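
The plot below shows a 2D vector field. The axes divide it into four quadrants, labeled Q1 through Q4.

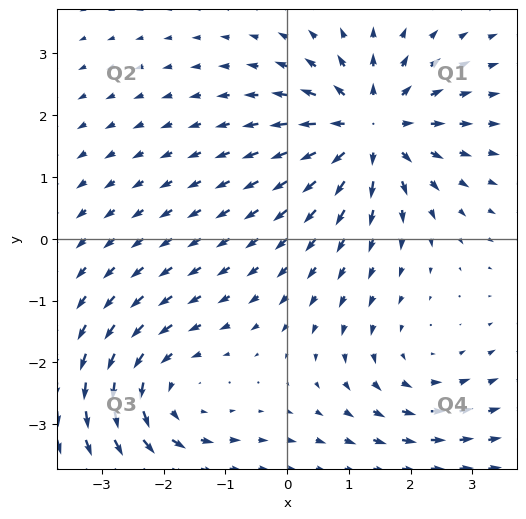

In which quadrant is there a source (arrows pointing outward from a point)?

Q1

The source sits at approximately (1.3, 1.8), which lies in quadrant Q1. The divergence there is about +5, positive as expected for a source.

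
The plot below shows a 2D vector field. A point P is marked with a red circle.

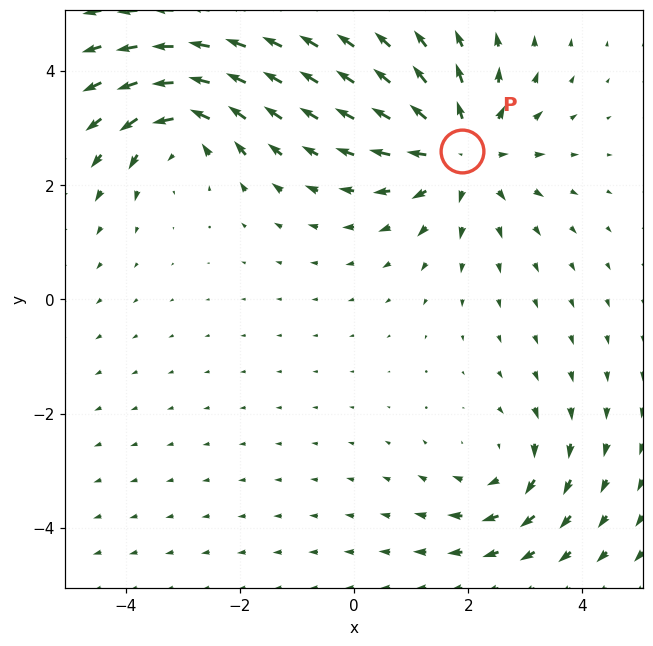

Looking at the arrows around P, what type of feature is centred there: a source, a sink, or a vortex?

At P (1.9, 2.6) the arrows spread outward. Divergence about +4, curl ≈0 — positive divergence with near-zero curl is a source.

source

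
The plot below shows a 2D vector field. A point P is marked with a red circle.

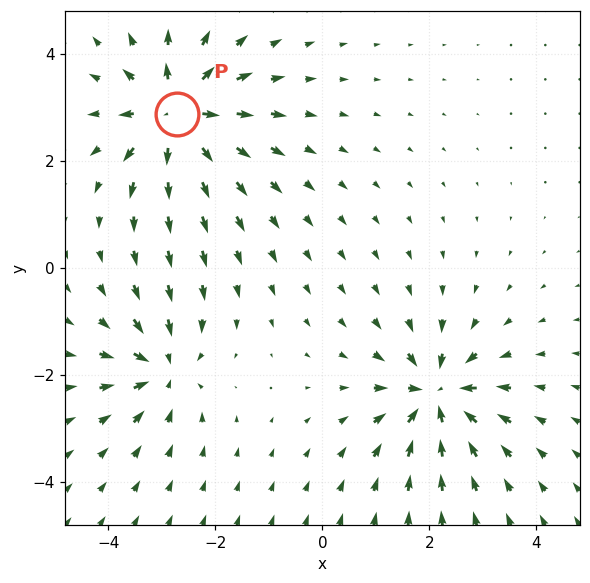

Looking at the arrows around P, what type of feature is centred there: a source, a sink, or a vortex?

source

At P (-2.7, 2.9) the arrows spread outward. Divergence about +6, curl ≈0 — positive divergence with near-zero curl is a source.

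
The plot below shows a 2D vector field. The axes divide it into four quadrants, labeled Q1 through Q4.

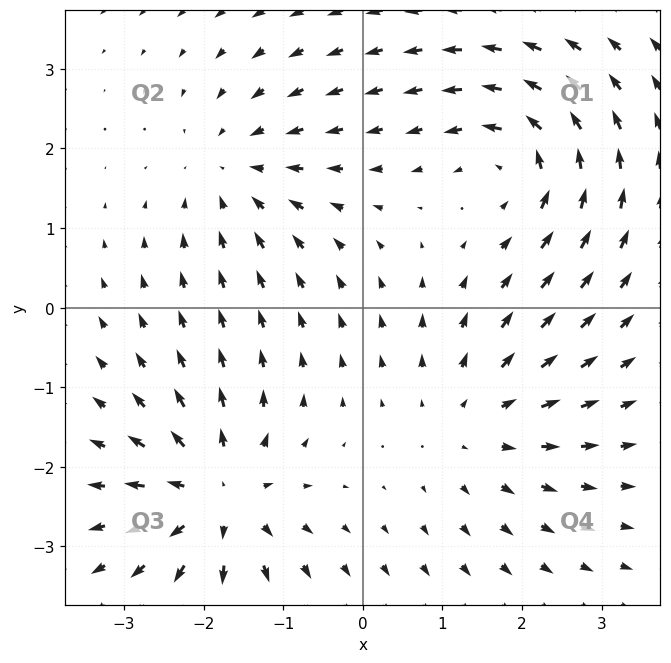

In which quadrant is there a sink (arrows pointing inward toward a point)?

The sink sits at approximately (-1.6, 1.7), which lies in quadrant Q2. The divergence there is about -3, negative as expected for a sink.

Q2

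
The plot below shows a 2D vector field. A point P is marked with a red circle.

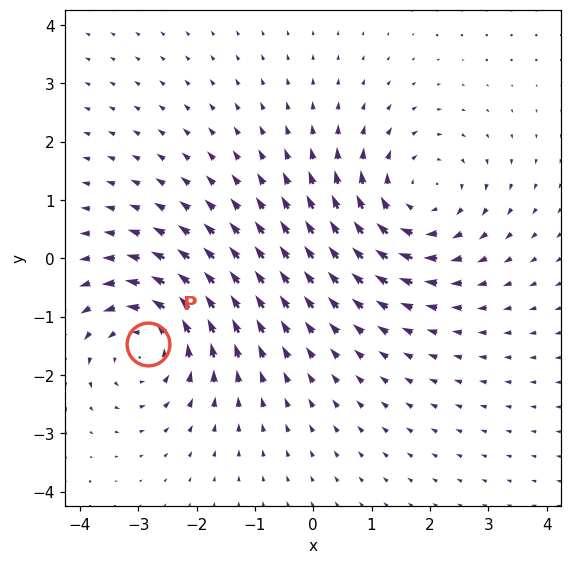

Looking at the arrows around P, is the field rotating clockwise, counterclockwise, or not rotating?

Near P at (-2.8, -1.5) the arrows circulate counterclockwise. The curl (z-component) there is about +4; positive curl means counterclockwise rotation.

counterclockwise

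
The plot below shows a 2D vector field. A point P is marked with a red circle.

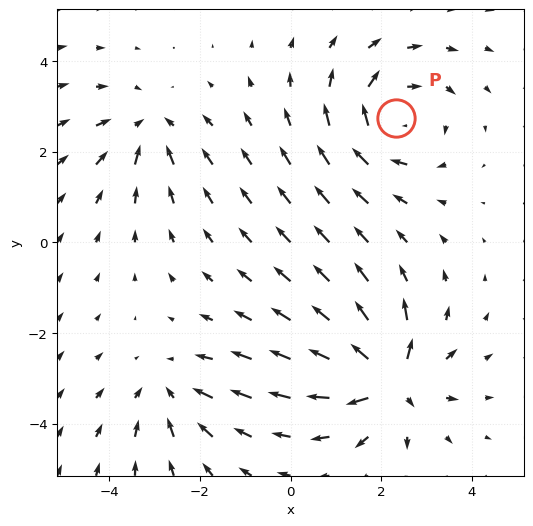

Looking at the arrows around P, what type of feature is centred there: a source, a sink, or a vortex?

At P (2.3, 2.7) the arrows circulate clockwise. Divergence ≈0, curl about -4 — near-zero divergence with nonzero curl is a vortex.

vortex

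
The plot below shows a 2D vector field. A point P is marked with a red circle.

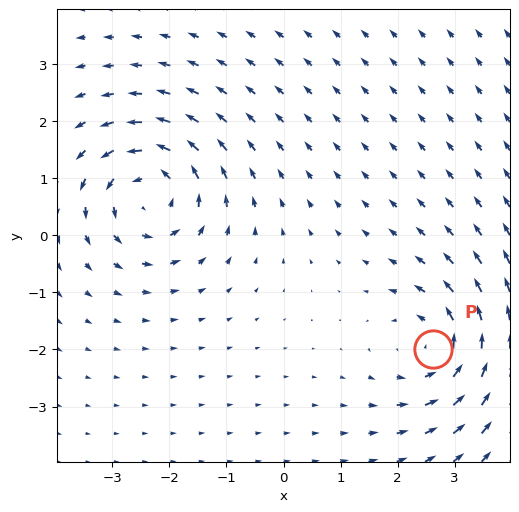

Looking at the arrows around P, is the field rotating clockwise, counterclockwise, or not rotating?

Near P at (2.6, -2.0) the arrows circulate counterclockwise. The curl (z-component) there is about +4; positive curl means counterclockwise rotation.

counterclockwise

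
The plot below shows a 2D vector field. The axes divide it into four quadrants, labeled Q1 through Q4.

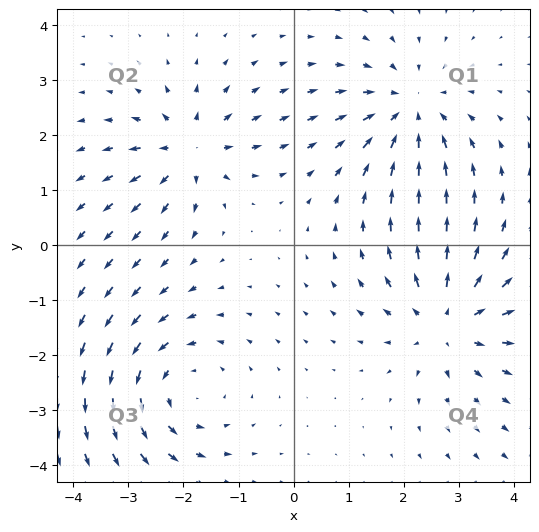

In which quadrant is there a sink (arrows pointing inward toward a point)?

The sink sits at approximately (2.1, 2.5), which lies in quadrant Q1. The divergence there is about -4, negative as expected for a sink.

Q1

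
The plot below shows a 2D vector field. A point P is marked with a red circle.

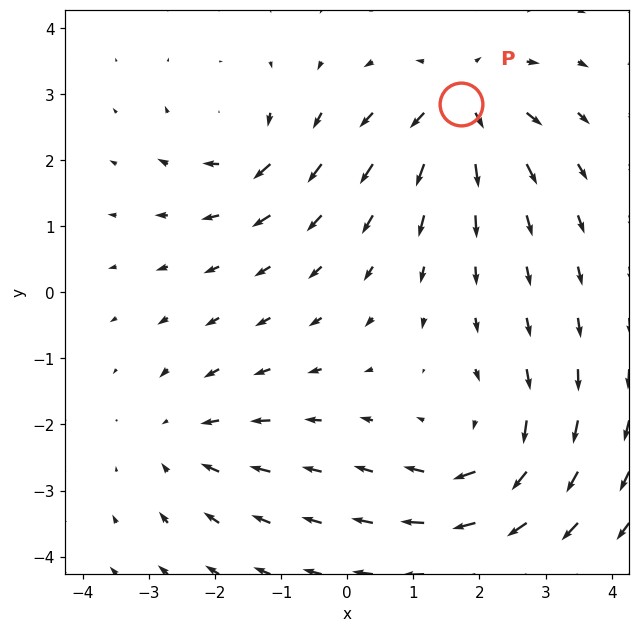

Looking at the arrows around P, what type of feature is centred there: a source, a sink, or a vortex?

source

At P (1.7, 2.9) the arrows spread outward. Divergence about +6, curl ≈0 — positive divergence with near-zero curl is a source.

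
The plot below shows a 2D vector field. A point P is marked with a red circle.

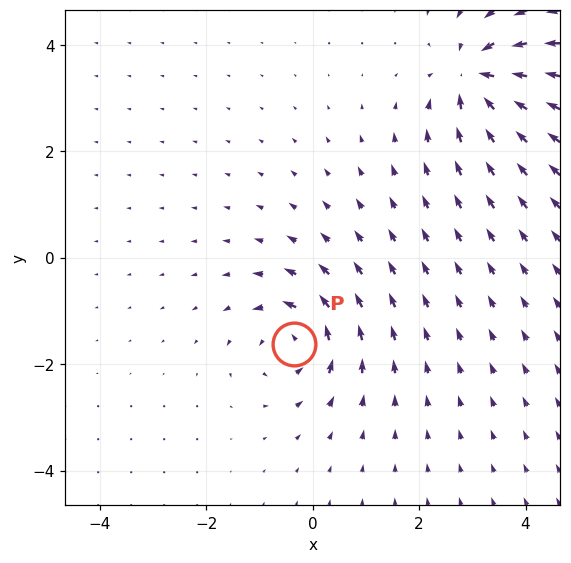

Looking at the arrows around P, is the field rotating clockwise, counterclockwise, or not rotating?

Near P at (-0.3, -1.6) the arrows circulate counterclockwise. The curl (z-component) there is about +4; positive curl means counterclockwise rotation.

counterclockwise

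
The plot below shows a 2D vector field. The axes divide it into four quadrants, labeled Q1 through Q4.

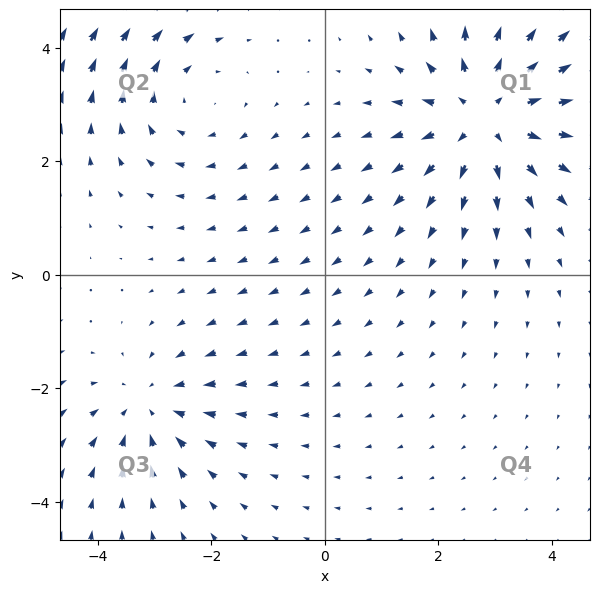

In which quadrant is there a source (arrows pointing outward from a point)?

Q1

The source sits at approximately (2.9, 2.8), which lies in quadrant Q1. The divergence there is about +4, positive as expected for a source.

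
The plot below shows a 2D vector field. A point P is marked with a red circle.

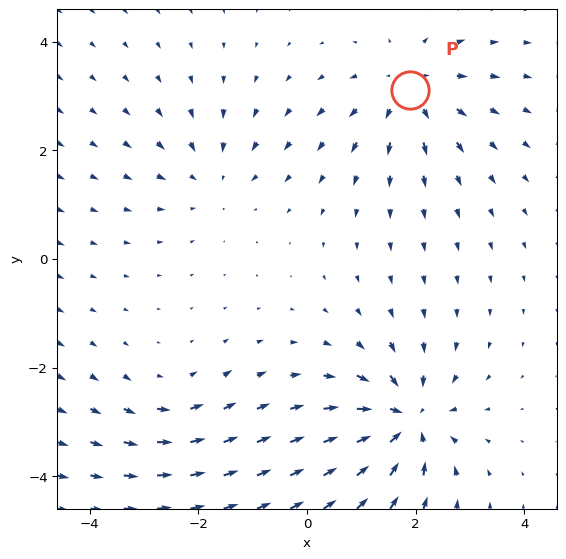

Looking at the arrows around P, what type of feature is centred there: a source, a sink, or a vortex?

source

At P (1.9, 3.1) the arrows spread outward. Divergence about +4, curl ≈0 — positive divergence with near-zero curl is a source.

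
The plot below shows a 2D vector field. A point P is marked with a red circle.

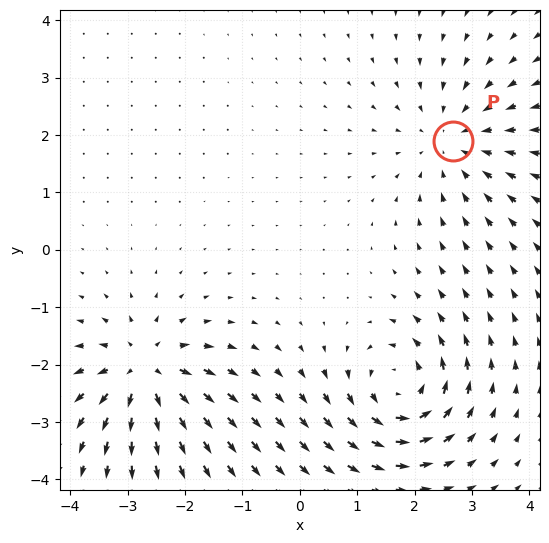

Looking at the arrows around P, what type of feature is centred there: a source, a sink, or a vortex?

At P (2.7, 1.9) the arrows converge inward. Divergence about -3, curl ≈0 — negative divergence with near-zero curl is a sink.

sink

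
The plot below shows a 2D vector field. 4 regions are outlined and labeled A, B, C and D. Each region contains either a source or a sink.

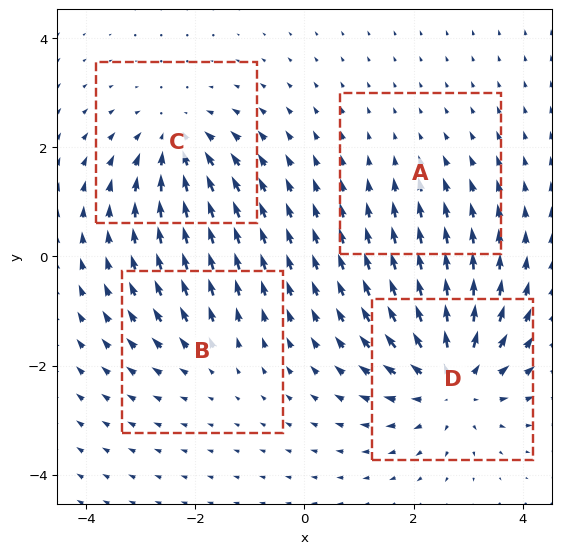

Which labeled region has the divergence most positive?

Divergence at each region's feature centre — A: about -2, B: about +3, C: about -5, D: about +6. Region D is most positive.

D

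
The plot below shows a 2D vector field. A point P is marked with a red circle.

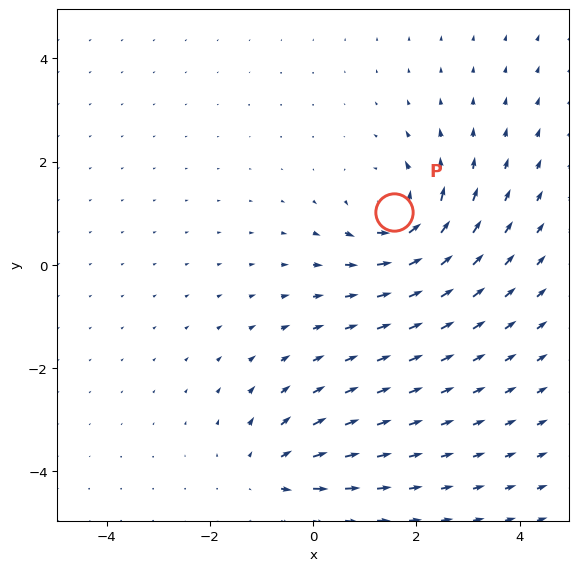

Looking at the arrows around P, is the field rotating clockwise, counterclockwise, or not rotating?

counterclockwise

Near P at (1.6, 1.0) the arrows circulate counterclockwise. The curl (z-component) there is about +5; positive curl means counterclockwise rotation.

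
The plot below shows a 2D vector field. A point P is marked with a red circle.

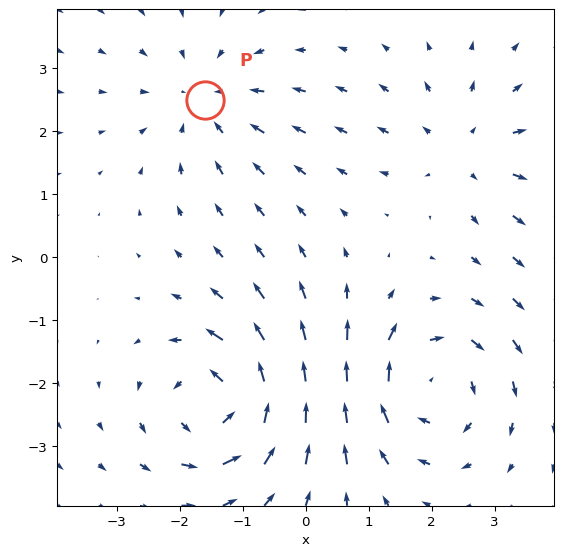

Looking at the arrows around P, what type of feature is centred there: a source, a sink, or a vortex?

At P (-1.6, 2.5) the arrows converge inward. Divergence about -3, curl ≈0 — negative divergence with near-zero curl is a sink.

sink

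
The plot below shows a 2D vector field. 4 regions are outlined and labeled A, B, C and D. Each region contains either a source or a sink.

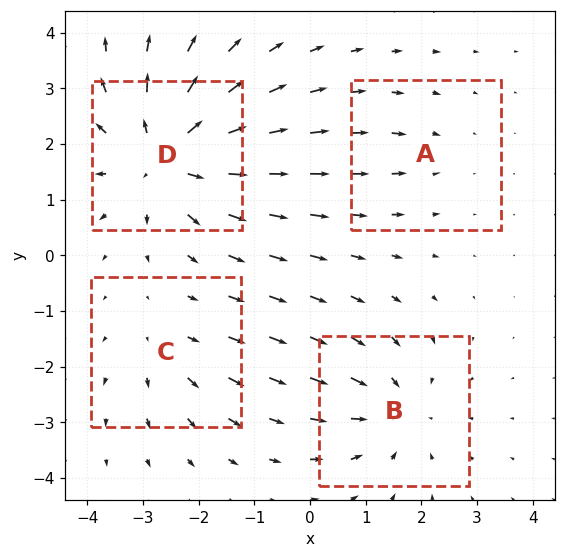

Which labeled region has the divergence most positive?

D

Divergence at each region's feature centre — A: about -2, B: about -4, C: about +3, D: about +6. Region D is most positive.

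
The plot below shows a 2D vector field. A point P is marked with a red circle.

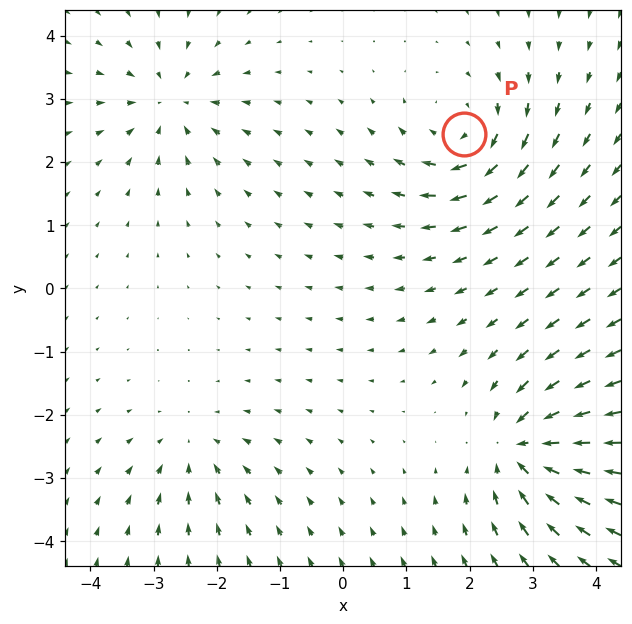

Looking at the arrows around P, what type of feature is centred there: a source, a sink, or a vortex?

vortex

At P (1.9, 2.4) the arrows circulate clockwise. Divergence ≈0, curl about -5 — near-zero divergence with nonzero curl is a vortex.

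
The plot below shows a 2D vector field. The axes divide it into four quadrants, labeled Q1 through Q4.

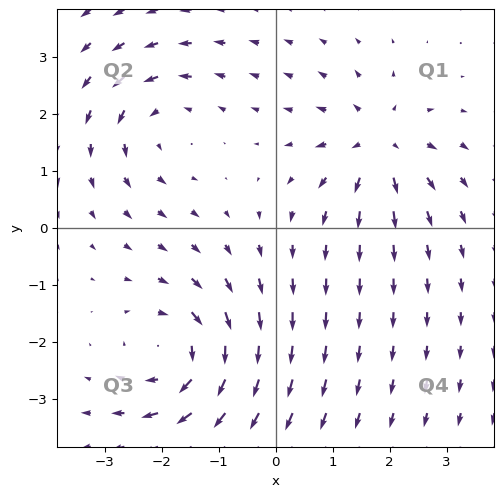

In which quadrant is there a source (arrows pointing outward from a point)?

The source sits at approximately (1.8, 1.5), which lies in quadrant Q1. The divergence there is about +4, positive as expected for a source.

Q1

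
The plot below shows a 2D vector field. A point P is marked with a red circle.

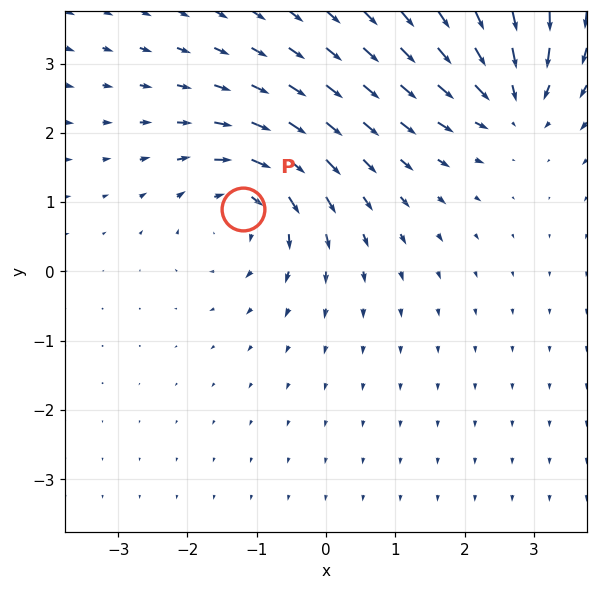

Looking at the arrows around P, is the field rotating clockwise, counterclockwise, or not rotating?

Near P at (-1.2, 0.9) the arrows circulate clockwise. The curl (z-component) there is about -4; negative curl means clockwise rotation.

clockwise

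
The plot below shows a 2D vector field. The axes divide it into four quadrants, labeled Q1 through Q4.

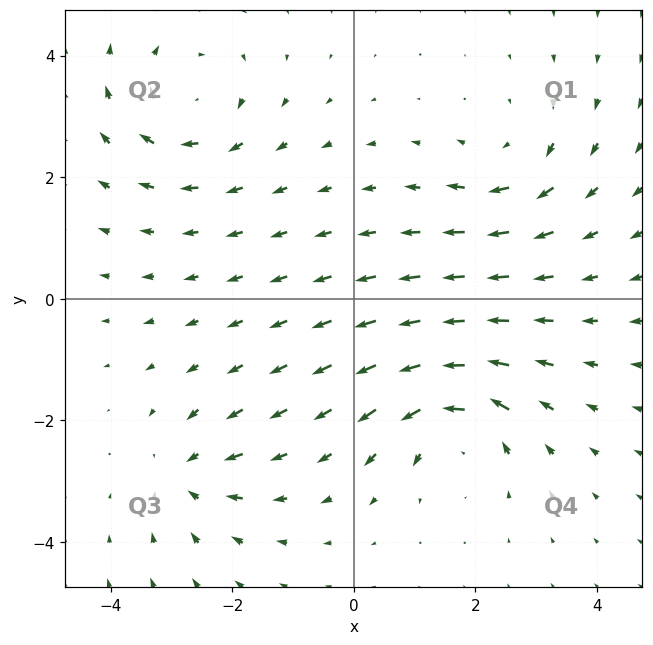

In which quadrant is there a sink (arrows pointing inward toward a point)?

The sink sits at approximately (-2.7, -2.9), which lies in quadrant Q3. The divergence there is about -4, negative as expected for a sink.

Q3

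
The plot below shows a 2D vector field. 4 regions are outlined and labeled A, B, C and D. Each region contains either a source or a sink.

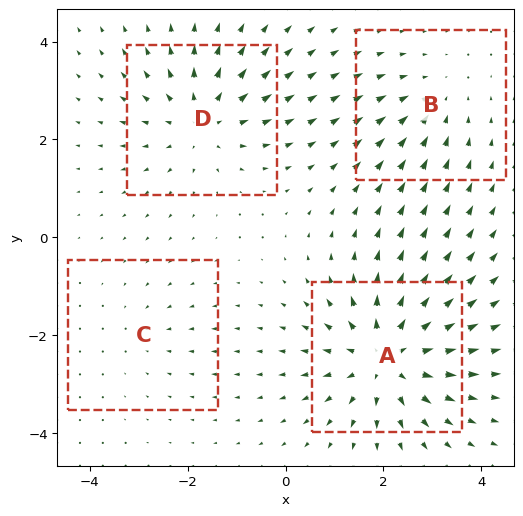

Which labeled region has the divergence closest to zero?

Divergence at each region's feature centre — A: about +6, B: about -3, C: about -2, D: about +4. Region C is closest to zero.

C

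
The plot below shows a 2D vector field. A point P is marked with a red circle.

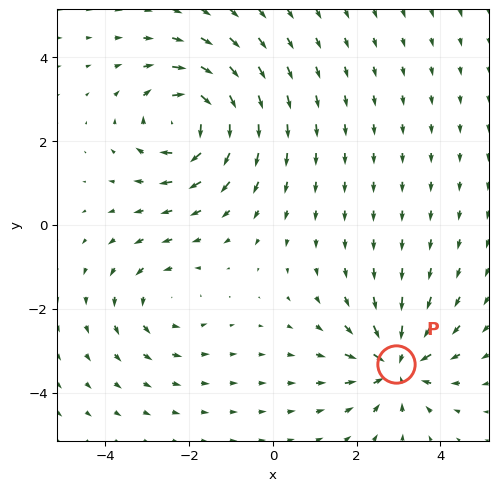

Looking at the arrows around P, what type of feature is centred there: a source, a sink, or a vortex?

sink

At P (2.9, -3.3) the arrows converge inward. Divergence about -5, curl ≈0 — negative divergence with near-zero curl is a sink.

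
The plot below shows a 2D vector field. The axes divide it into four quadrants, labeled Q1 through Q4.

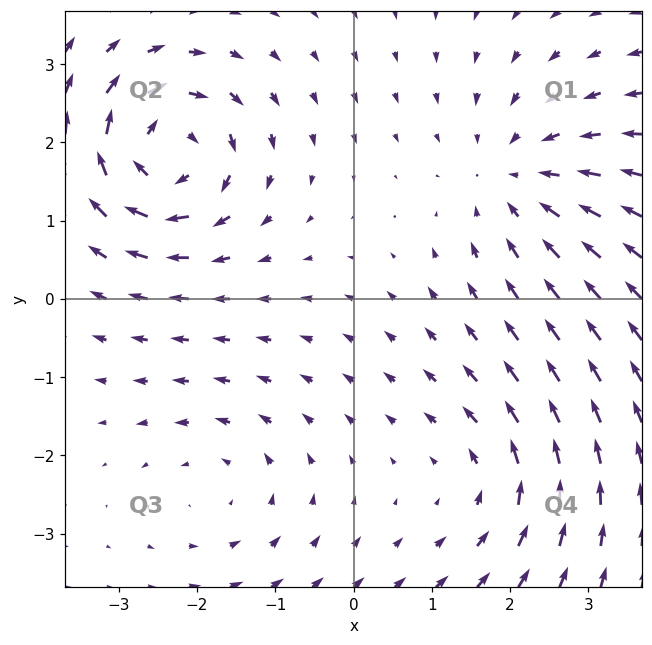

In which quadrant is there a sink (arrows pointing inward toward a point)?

The sink sits at approximately (2.1, 1.5), which lies in quadrant Q1. The divergence there is about -3, negative as expected for a sink.

Q1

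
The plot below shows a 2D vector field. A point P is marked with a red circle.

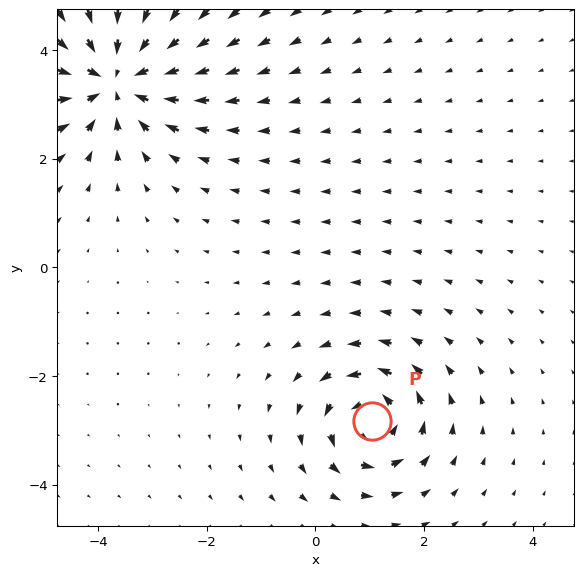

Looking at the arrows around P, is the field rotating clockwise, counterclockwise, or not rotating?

counterclockwise

Near P at (1.0, -2.8) the arrows circulate counterclockwise. The curl (z-component) there is about +4; positive curl means counterclockwise rotation.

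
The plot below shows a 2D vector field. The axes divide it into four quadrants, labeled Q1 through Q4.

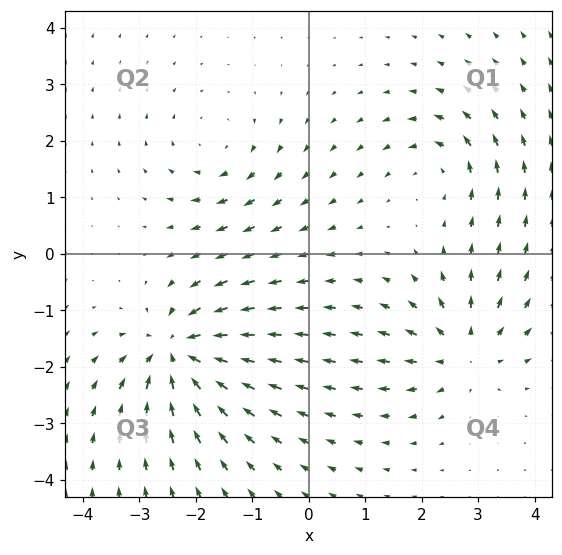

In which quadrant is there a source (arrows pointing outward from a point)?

Q4

The source sits at approximately (2.7, -1.7), which lies in quadrant Q4. The divergence there is about +4, positive as expected for a source.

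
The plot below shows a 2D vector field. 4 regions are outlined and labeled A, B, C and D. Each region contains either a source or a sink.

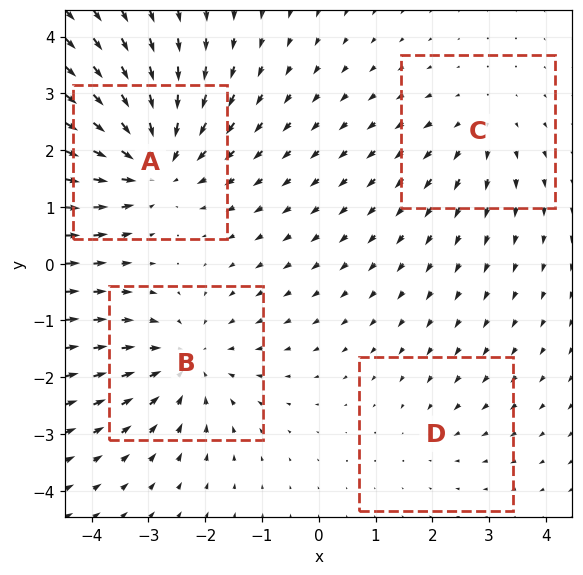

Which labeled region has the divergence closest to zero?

D

Divergence at each region's feature centre — A: about -6, B: about -5, C: about +3, D: about -2. Region D is closest to zero.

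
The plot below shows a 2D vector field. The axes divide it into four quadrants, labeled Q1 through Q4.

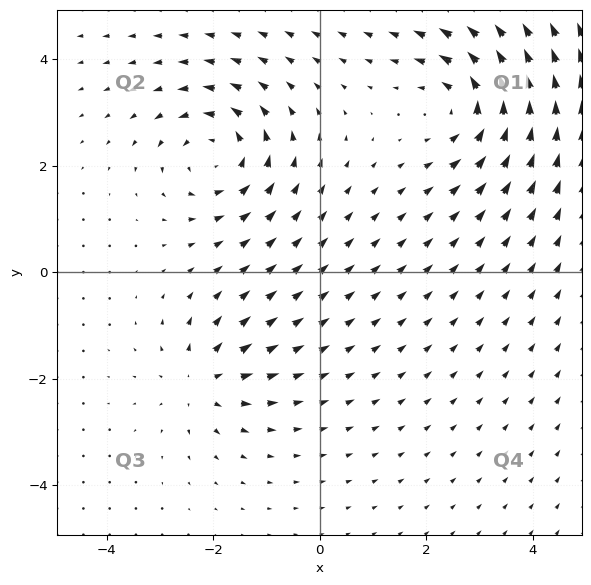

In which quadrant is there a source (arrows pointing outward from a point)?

The source sits at approximately (-2.2, -2.1), which lies in quadrant Q3. The divergence there is about +4, positive as expected for a source.

Q3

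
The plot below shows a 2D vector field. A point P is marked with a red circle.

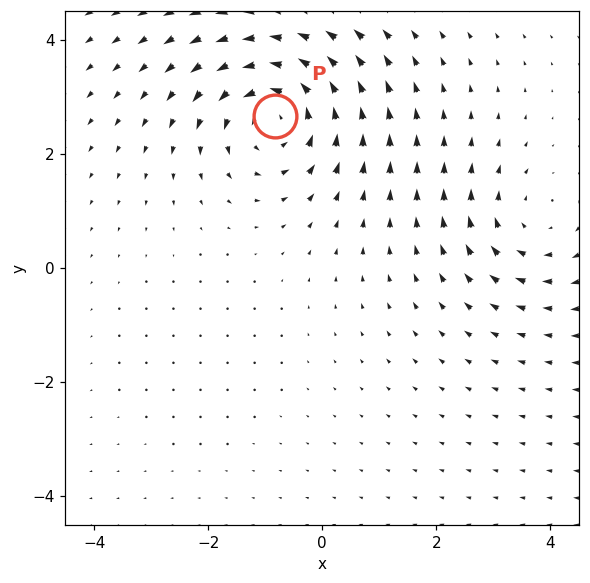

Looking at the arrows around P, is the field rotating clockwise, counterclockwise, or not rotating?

counterclockwise

Near P at (-0.8, 2.7) the arrows circulate counterclockwise. The curl (z-component) there is about +5; positive curl means counterclockwise rotation.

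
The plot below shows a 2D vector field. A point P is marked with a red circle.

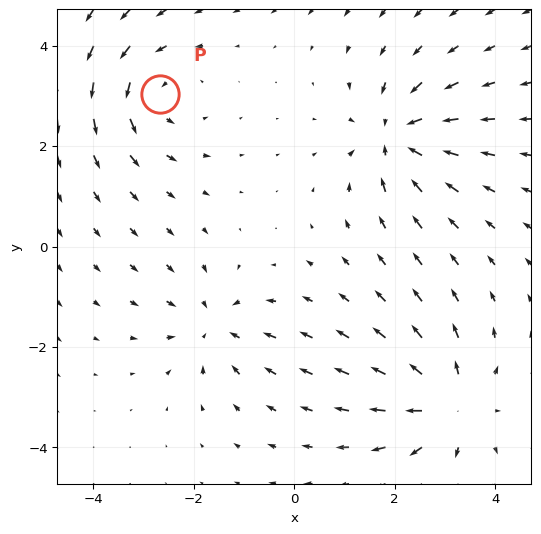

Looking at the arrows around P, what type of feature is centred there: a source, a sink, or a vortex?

vortex

At P (-2.7, 3.0) the arrows circulate counterclockwise. Divergence ≈0, curl about +4 — near-zero divergence with nonzero curl is a vortex.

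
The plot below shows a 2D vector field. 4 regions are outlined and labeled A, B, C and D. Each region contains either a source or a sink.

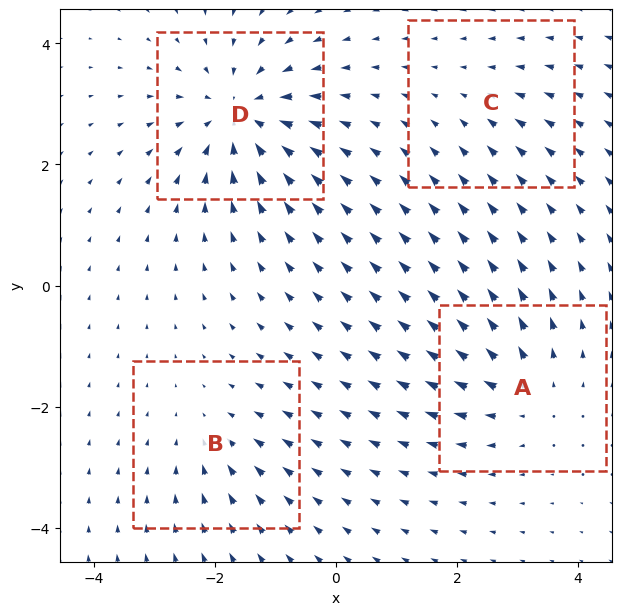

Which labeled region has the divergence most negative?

D

Divergence at each region's feature centre — A: about +4, B: about -3, C: about -2, D: about -7. Region D is most negative.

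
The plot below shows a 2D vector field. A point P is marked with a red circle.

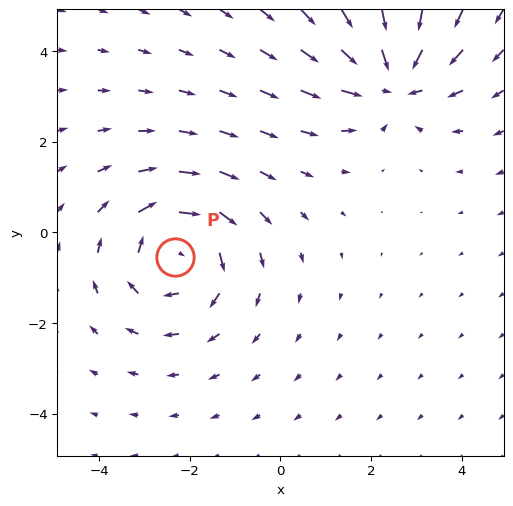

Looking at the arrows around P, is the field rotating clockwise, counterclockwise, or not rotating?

clockwise

Near P at (-2.3, -0.5) the arrows circulate clockwise. The curl (z-component) there is about -4; negative curl means clockwise rotation.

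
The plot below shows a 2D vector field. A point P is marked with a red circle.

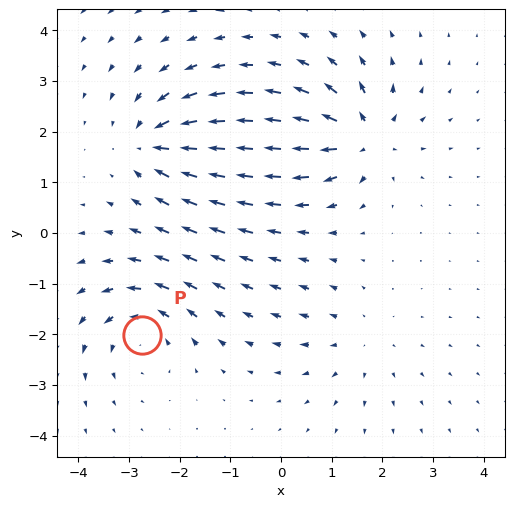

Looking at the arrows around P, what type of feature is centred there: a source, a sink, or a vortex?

vortex

At P (-2.7, -2.0) the arrows circulate counterclockwise. Divergence ≈0, curl about +4 — near-zero divergence with nonzero curl is a vortex.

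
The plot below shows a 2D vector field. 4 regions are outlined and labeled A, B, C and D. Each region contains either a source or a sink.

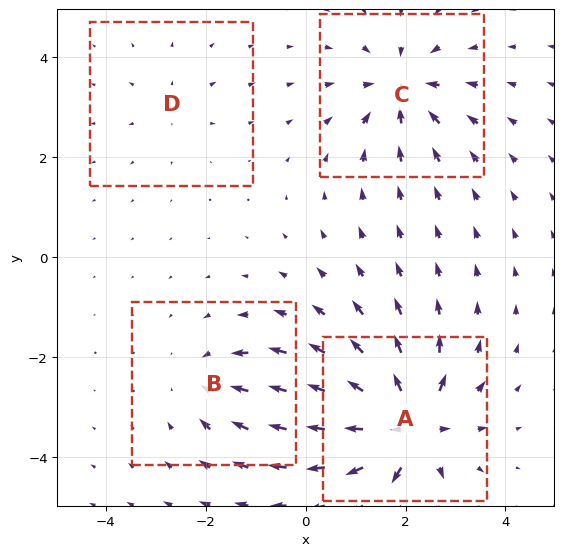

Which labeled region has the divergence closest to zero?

Divergence at each region's feature centre — A: about +8, B: about -4, C: about -6, D: about +2. Region D is closest to zero.

D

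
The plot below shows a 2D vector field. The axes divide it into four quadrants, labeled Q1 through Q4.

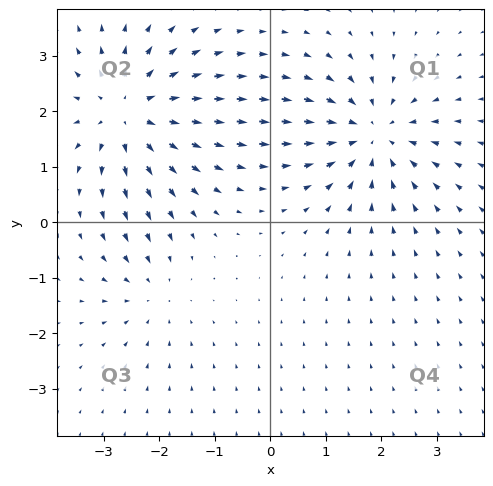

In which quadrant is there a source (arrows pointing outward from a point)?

Q2

The source sits at approximately (-2.6, 2.0), which lies in quadrant Q2. The divergence there is about +5, positive as expected for a source.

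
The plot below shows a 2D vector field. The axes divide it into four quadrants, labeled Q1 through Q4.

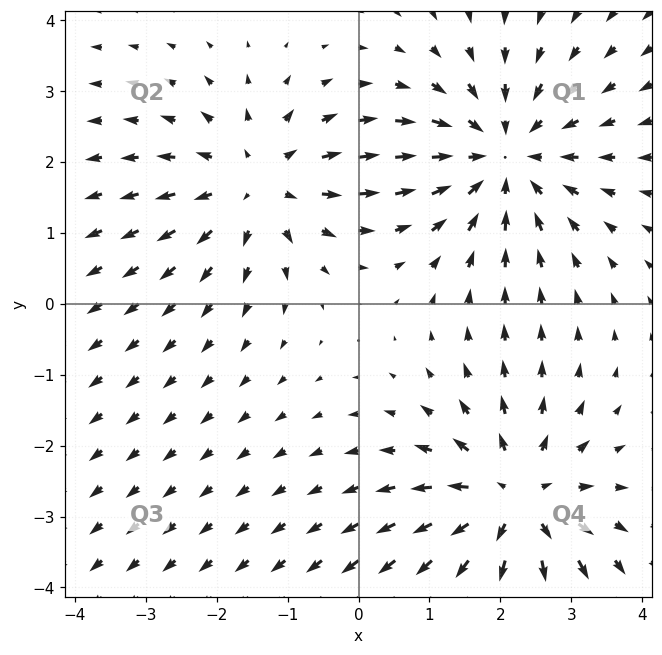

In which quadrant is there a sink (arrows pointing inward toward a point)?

The sink sits at approximately (2.0, 2.1), which lies in quadrant Q1. The divergence there is about -3, negative as expected for a sink.

Q1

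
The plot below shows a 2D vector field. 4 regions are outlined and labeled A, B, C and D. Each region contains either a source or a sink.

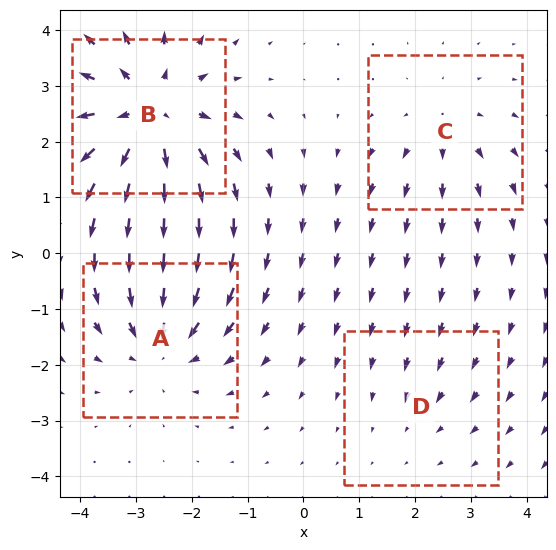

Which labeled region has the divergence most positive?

B

Divergence at each region's feature centre — A: about -5, B: about +6, C: about +3, D: about -2. Region B is most positive.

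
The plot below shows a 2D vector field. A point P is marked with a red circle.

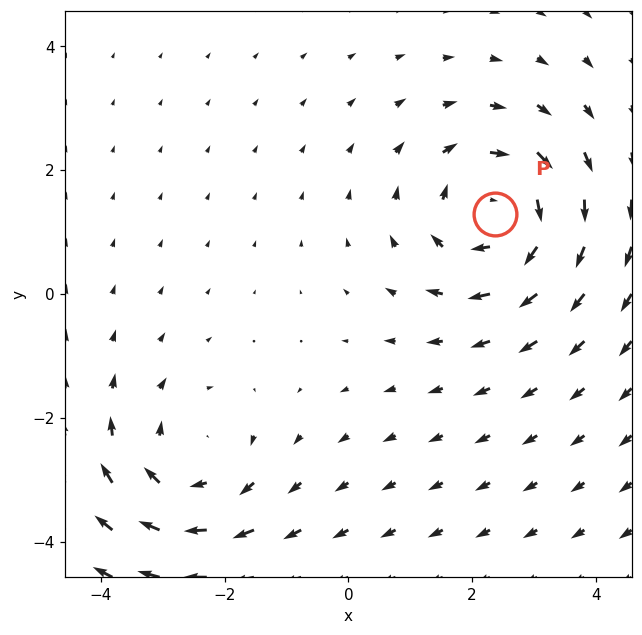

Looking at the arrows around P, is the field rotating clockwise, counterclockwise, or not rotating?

Near P at (2.4, 1.3) the arrows circulate clockwise. The curl (z-component) there is about -5; negative curl means clockwise rotation.

clockwise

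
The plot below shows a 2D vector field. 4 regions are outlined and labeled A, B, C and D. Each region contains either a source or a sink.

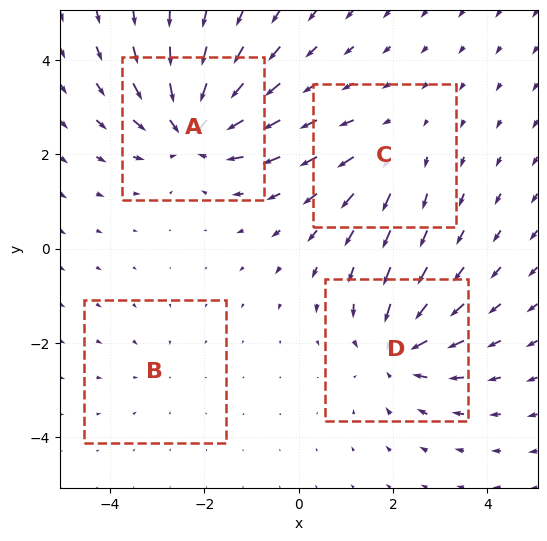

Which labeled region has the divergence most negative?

A

Divergence at each region's feature centre — A: about -6, B: about -2, C: about +3, D: about -5. Region A is most negative.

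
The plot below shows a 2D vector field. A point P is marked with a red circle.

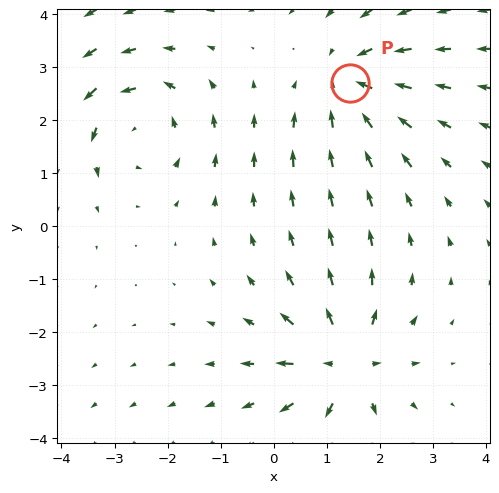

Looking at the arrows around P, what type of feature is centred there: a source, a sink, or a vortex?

sink

At P (1.4, 2.7) the arrows converge inward. Divergence about -3, curl ≈0 — negative divergence with near-zero curl is a sink.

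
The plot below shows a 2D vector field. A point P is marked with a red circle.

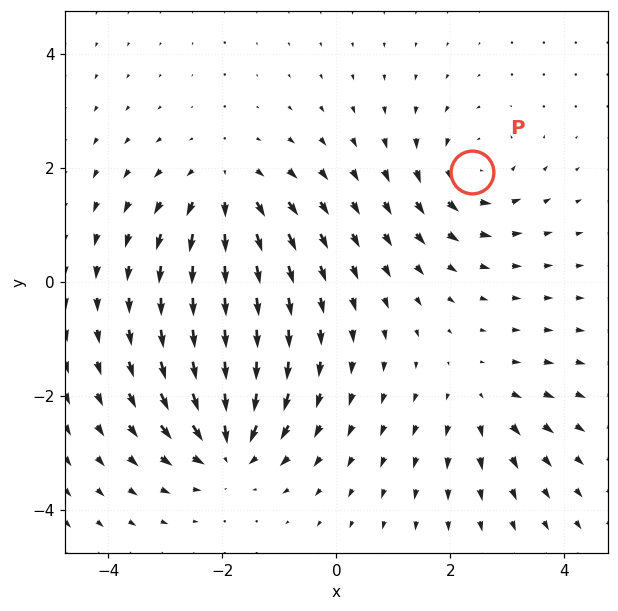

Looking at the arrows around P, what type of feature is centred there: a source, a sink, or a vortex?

vortex

At P (2.4, 1.9) the arrows circulate counterclockwise. Divergence ≈0, curl about +4 — near-zero divergence with nonzero curl is a vortex.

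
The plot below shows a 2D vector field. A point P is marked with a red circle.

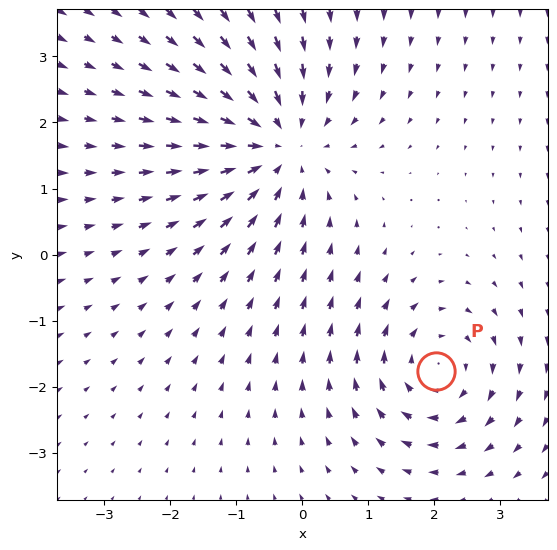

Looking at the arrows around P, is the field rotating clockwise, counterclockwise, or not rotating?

clockwise

Near P at (2.0, -1.8) the arrows circulate clockwise. The curl (z-component) there is about -4; negative curl means clockwise rotation.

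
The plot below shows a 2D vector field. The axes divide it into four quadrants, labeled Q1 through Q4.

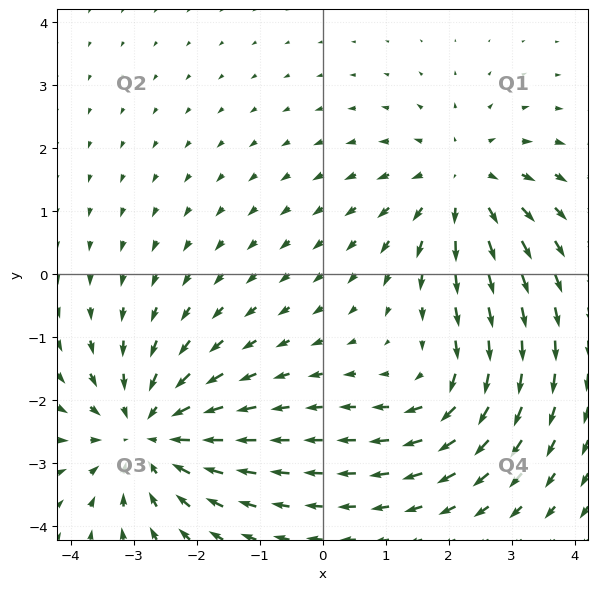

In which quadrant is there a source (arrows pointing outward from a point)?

The source sits at approximately (2.2, 1.4), which lies in quadrant Q1. The divergence there is about +3, positive as expected for a source.

Q1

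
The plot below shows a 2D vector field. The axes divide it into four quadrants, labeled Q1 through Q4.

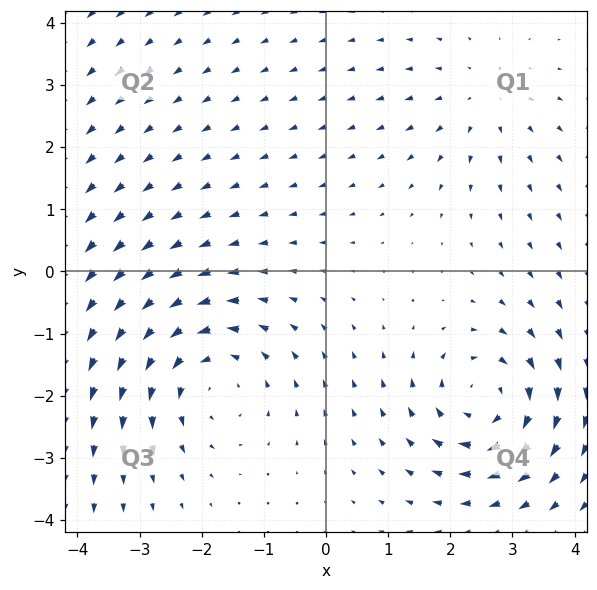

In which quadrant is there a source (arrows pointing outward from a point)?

Q1

The source sits at approximately (2.5, 2.8), which lies in quadrant Q1. The divergence there is about +2, positive as expected for a source.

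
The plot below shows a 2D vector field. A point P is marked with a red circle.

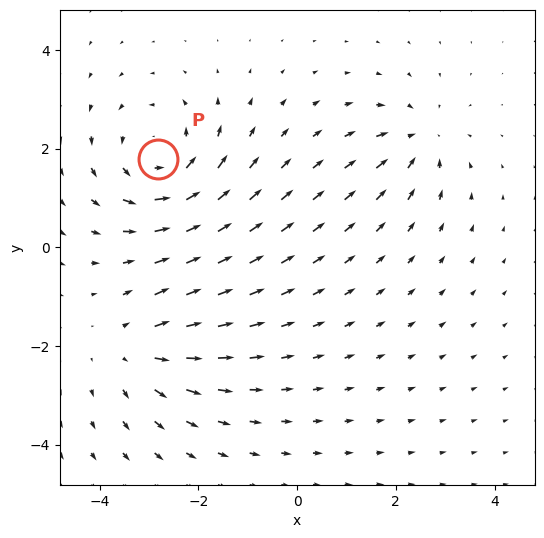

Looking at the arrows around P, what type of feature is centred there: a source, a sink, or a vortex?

vortex

At P (-2.8, 1.8) the arrows circulate counterclockwise. Divergence ≈0, curl about +4 — near-zero divergence with nonzero curl is a vortex.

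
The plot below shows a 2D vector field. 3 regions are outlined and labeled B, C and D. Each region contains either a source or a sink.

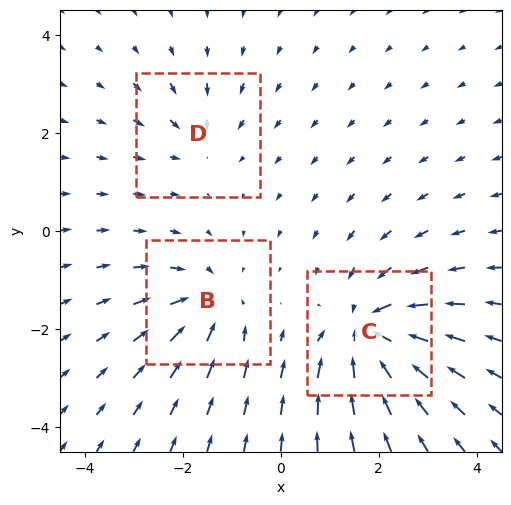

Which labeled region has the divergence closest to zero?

Divergence at each region's feature centre — B: about -3, C: about -5, D: about -2. Region D is closest to zero.

D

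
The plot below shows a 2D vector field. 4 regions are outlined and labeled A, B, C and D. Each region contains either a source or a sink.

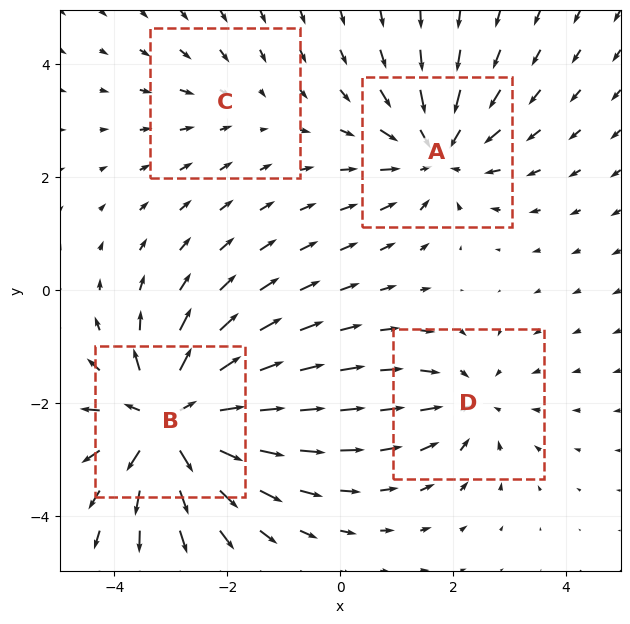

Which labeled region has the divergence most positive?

Divergence at each region's feature centre — A: about -5, B: about +7, C: about -2, D: about -4. Region B is most positive.

B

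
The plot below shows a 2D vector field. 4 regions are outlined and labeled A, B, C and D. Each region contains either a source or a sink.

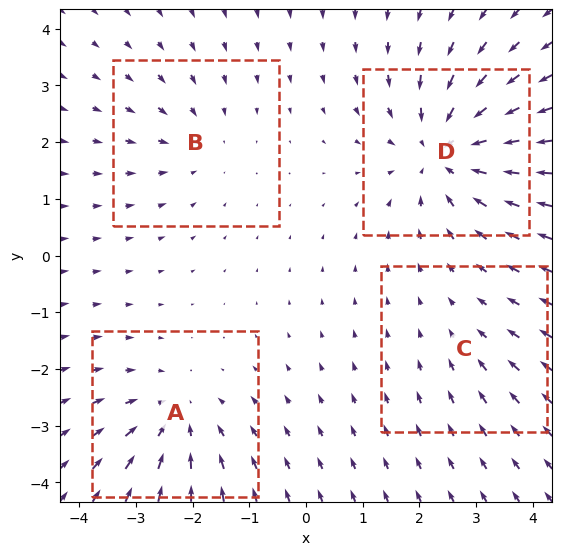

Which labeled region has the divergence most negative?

D

Divergence at each region's feature centre — A: about -4, B: about -3, C: about -2, D: about -6. Region D is most negative.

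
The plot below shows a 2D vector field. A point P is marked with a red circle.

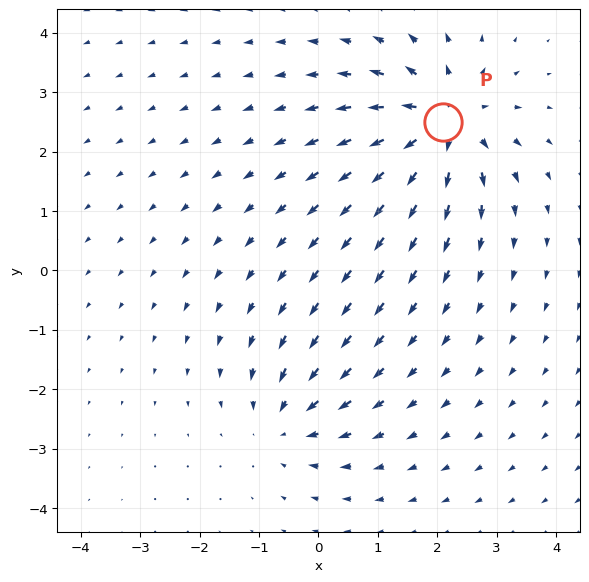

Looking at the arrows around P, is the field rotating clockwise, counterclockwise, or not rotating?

not rotating

Near P at (2.1, 2.5) the arrows show no circulation. The curl there is ≈0.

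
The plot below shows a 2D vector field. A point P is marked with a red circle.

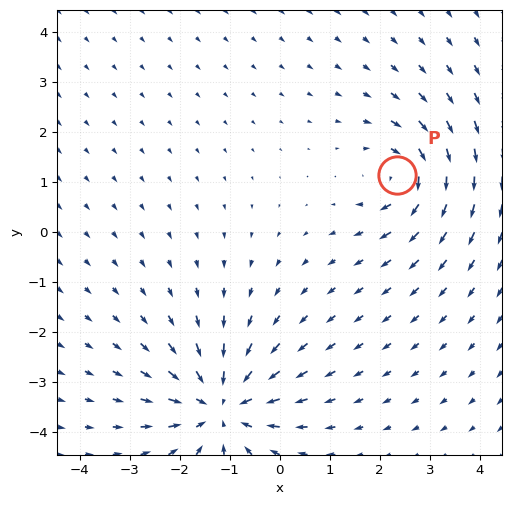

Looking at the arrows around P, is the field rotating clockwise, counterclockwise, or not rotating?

Near P at (2.3, 1.1) the arrows circulate clockwise. The curl (z-component) there is about -4; negative curl means clockwise rotation.

clockwise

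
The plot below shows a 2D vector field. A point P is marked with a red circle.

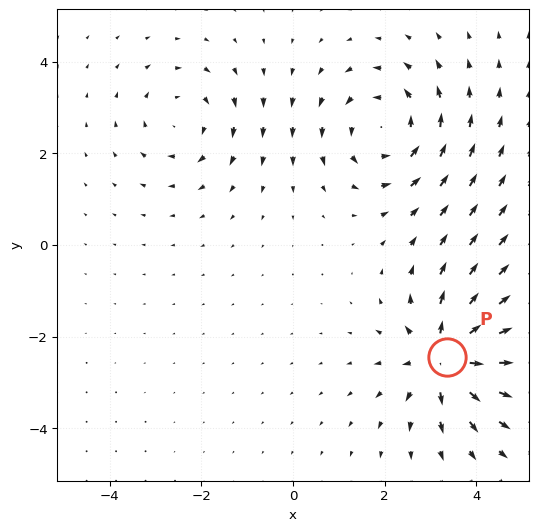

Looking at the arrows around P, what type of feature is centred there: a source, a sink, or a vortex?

source

At P (3.4, -2.5) the arrows spread outward. Divergence about +5, curl ≈0 — positive divergence with near-zero curl is a source.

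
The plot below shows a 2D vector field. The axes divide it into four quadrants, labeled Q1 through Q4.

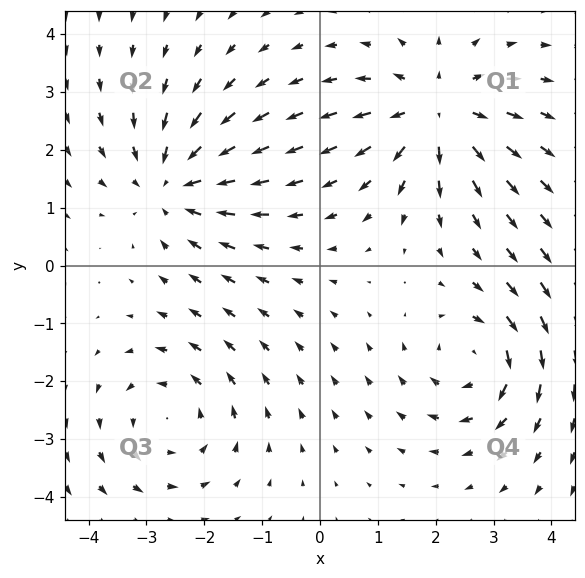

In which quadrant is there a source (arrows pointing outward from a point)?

The source sits at approximately (2.0, 2.7), which lies in quadrant Q1. The divergence there is about +4, positive as expected for a source.

Q1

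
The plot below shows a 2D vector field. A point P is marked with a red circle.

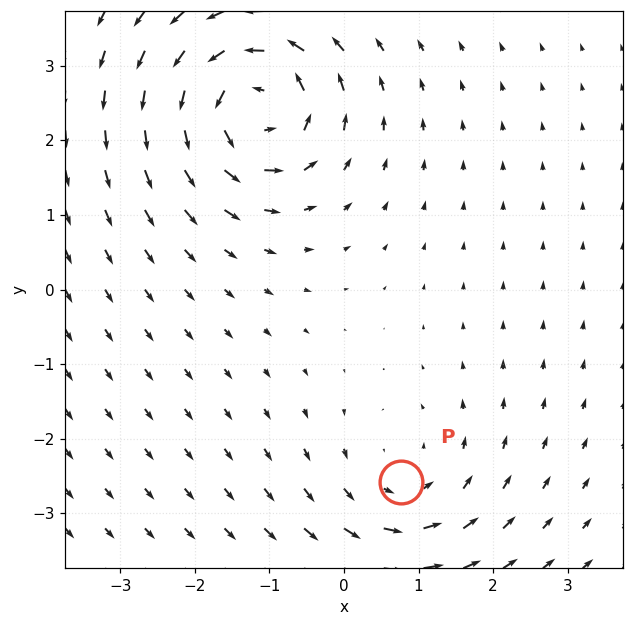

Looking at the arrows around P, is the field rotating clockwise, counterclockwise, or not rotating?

Near P at (0.8, -2.6) the arrows circulate counterclockwise. The curl (z-component) there is about +3; positive curl means counterclockwise rotation.

counterclockwise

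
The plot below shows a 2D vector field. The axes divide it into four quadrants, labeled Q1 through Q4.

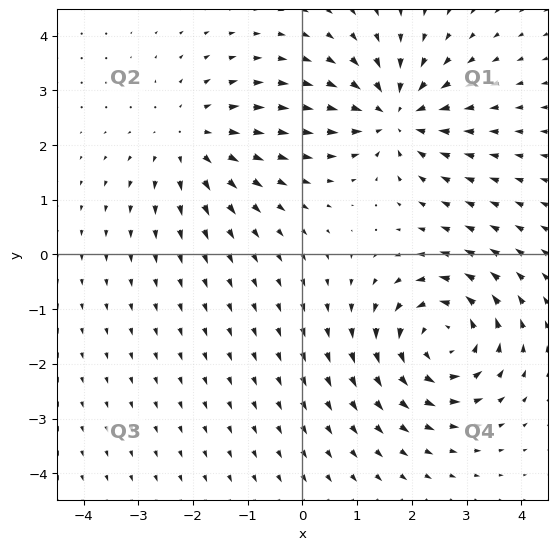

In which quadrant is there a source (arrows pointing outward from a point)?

The source sits at approximately (-2.0, 2.1), which lies in quadrant Q2. The divergence there is about +3, positive as expected for a source.

Q2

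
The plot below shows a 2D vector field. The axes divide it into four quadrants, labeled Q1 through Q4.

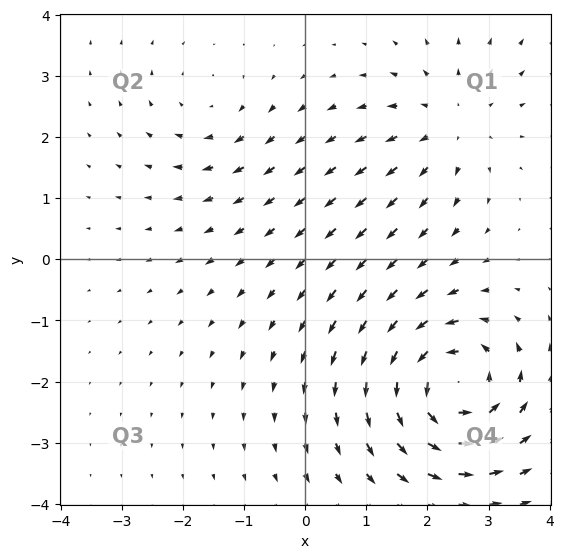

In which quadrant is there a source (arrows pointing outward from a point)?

The source sits at approximately (2.4, 2.2), which lies in quadrant Q1. The divergence there is about +3, positive as expected for a source.

Q1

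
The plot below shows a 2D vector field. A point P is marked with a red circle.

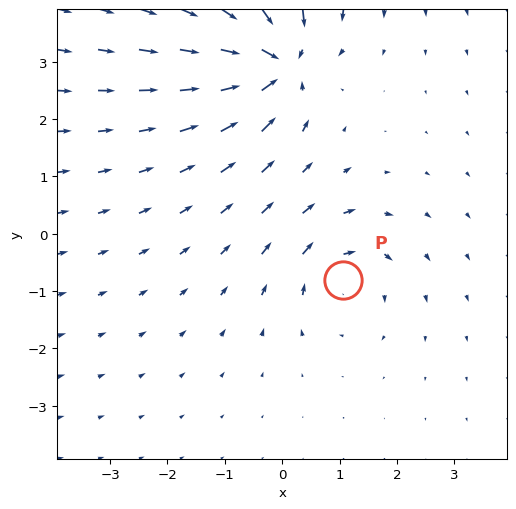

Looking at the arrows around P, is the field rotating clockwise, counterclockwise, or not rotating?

clockwise

Near P at (1.1, -0.8) the arrows circulate clockwise. The curl (z-component) there is about -4; negative curl means clockwise rotation.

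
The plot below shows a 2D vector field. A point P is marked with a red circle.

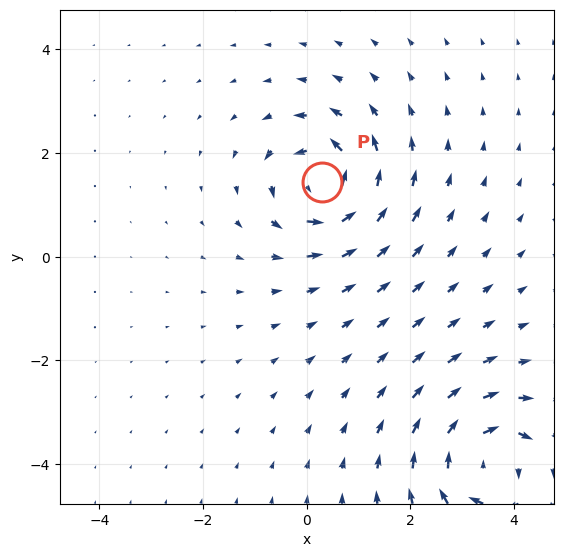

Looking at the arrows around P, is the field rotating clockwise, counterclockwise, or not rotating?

Near P at (0.3, 1.4) the arrows circulate counterclockwise. The curl (z-component) there is about +7; positive curl means counterclockwise rotation.

counterclockwise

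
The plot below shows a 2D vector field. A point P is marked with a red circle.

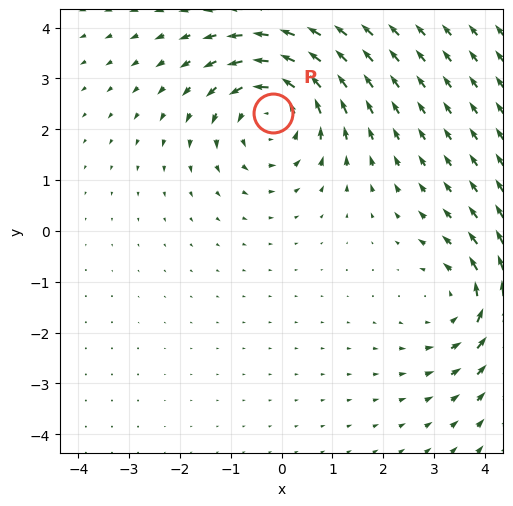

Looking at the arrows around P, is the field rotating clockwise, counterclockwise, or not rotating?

Near P at (-0.2, 2.3) the arrows circulate counterclockwise. The curl (z-component) there is about +4; positive curl means counterclockwise rotation.

counterclockwise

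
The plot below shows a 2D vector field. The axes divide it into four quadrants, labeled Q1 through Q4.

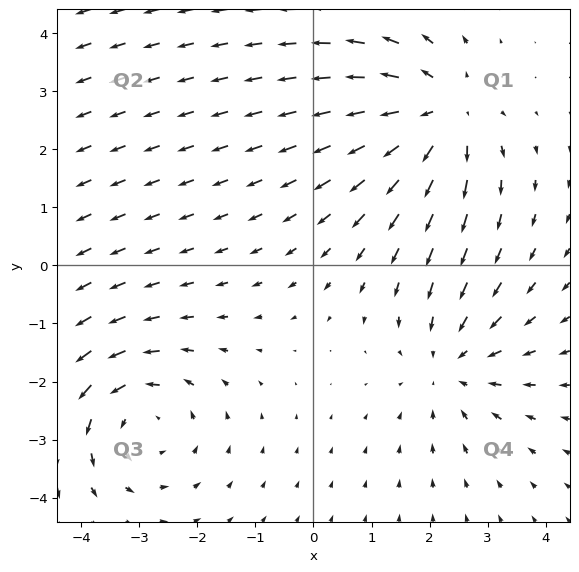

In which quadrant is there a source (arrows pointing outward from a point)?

Q1

The source sits at approximately (2.2, 2.6), which lies in quadrant Q1. The divergence there is about +4, positive as expected for a source.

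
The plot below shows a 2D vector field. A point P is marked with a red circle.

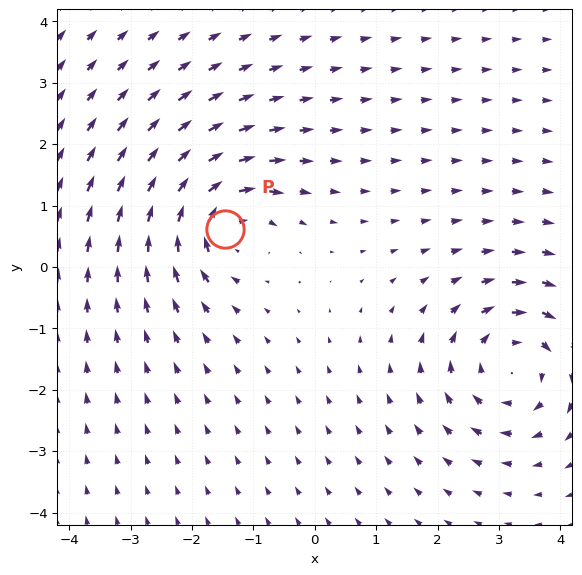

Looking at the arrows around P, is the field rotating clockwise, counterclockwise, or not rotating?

clockwise

Near P at (-1.5, 0.6) the arrows circulate clockwise. The curl (z-component) there is about -6; negative curl means clockwise rotation.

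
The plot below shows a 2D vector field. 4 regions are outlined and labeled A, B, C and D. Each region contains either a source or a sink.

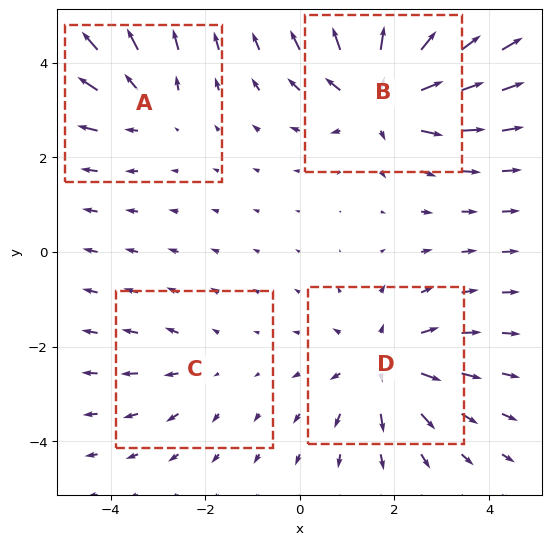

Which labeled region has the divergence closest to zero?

Divergence at each region's feature centre — A: about +3, B: about +6, C: about +2, D: about +4. Region C is closest to zero.

C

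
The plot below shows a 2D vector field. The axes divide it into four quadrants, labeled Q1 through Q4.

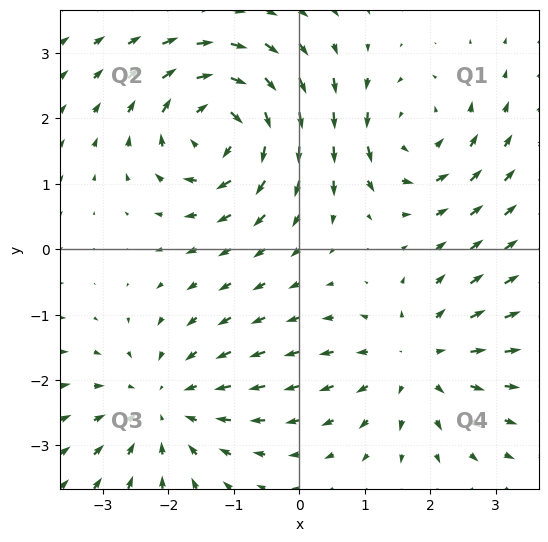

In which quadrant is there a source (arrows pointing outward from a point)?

The source sits at approximately (1.8, -1.7), which lies in quadrant Q4. The divergence there is about +3, positive as expected for a source.

Q4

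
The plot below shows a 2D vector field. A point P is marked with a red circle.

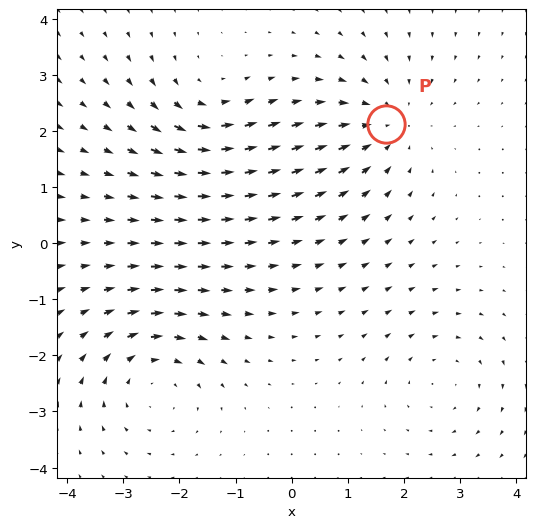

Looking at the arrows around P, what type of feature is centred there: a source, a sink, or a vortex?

sink

At P (1.7, 2.1) the arrows converge inward. Divergence about -4, curl ≈0 — negative divergence with near-zero curl is a sink.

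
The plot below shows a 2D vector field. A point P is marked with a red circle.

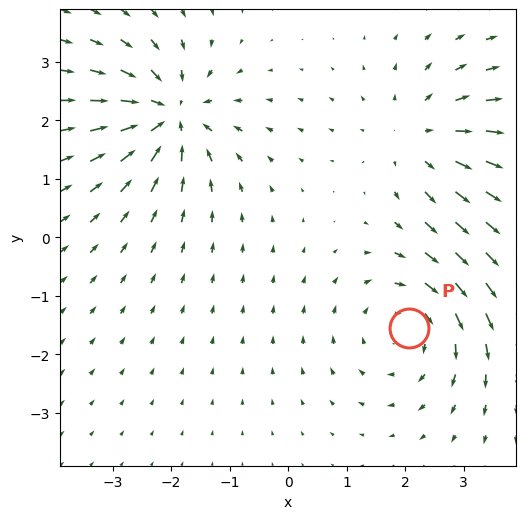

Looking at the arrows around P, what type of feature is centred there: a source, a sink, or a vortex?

vortex

At P (2.1, -1.5) the arrows circulate clockwise. Divergence ≈0, curl about -3 — near-zero divergence with nonzero curl is a vortex.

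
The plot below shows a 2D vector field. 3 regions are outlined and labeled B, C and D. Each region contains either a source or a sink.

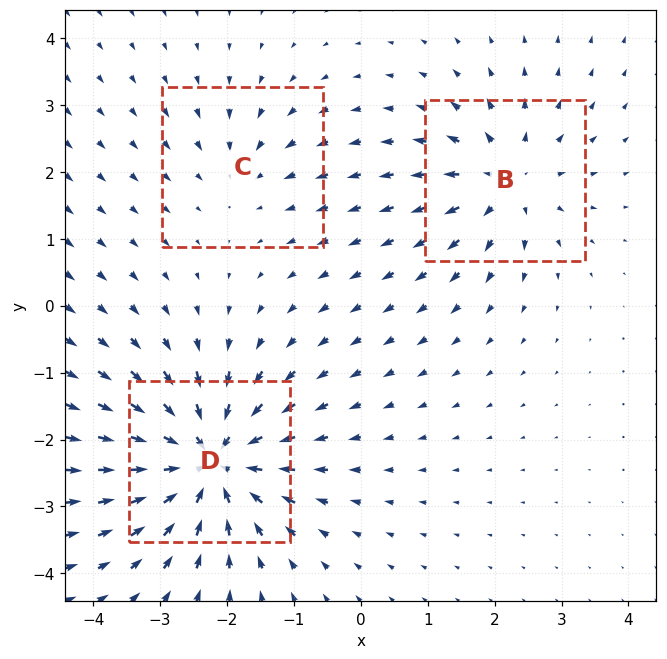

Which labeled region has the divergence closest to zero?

Divergence at each region's feature centre — B: about +4, C: about -2, D: about -6. Region C is closest to zero.

C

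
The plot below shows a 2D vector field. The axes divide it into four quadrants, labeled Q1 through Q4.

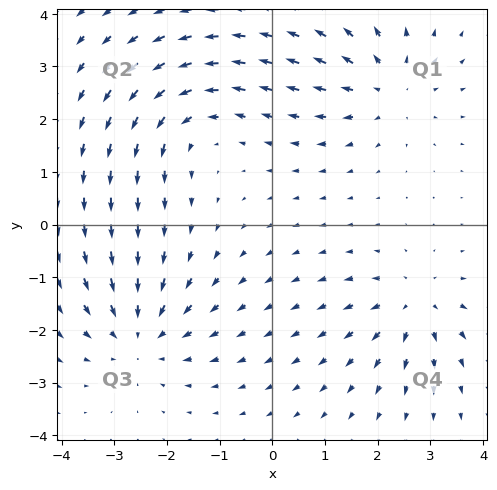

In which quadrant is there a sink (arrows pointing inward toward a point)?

The sink sits at approximately (-2.5, -2.1), which lies in quadrant Q3. The divergence there is about -4, negative as expected for a sink.

Q3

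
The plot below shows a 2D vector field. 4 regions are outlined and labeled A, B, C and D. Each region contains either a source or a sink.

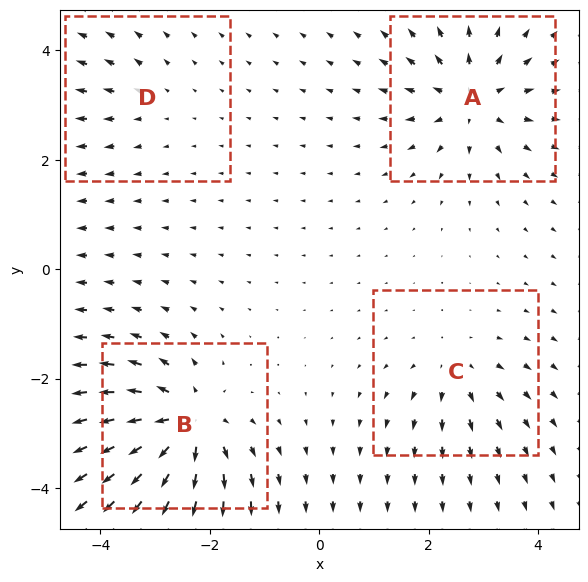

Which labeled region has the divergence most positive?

Divergence at each region's feature centre — A: about +6, B: about +8, C: about +4, D: about +2. Region B is most positive.

B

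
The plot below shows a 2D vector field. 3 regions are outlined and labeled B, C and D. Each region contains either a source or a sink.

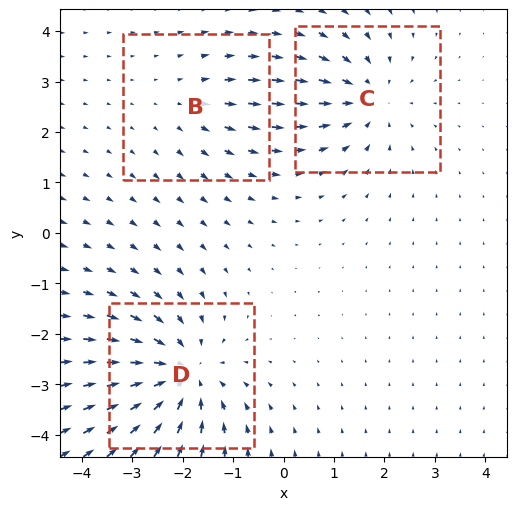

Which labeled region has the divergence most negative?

D

Divergence at each region's feature centre — B: about +2, C: about -3, D: about -5. Region D is most negative.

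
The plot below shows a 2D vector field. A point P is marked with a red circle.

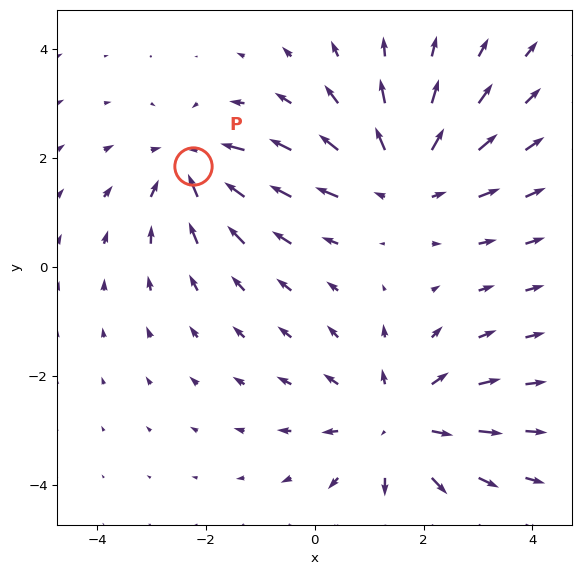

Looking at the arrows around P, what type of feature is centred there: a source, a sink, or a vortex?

At P (-2.2, 1.9) the arrows converge inward. Divergence about -4, curl ≈0 — negative divergence with near-zero curl is a sink.

sink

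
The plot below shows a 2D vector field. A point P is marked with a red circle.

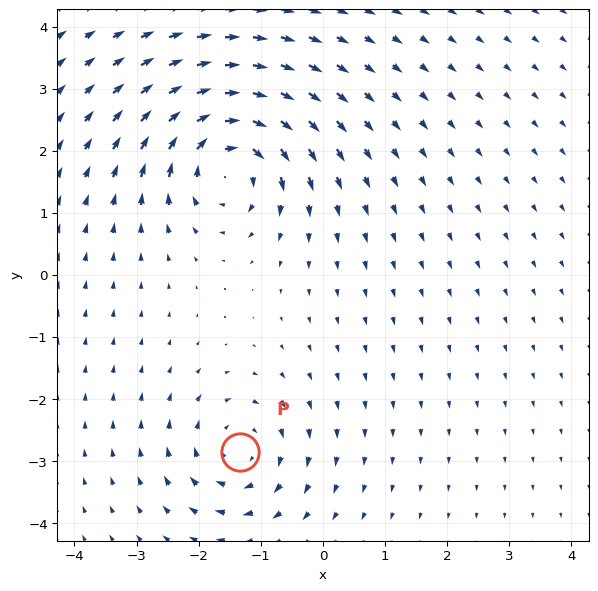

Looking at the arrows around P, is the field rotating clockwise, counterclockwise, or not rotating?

Near P at (-1.3, -2.8) the arrows circulate clockwise. The curl (z-component) there is about -3; negative curl means clockwise rotation.

clockwise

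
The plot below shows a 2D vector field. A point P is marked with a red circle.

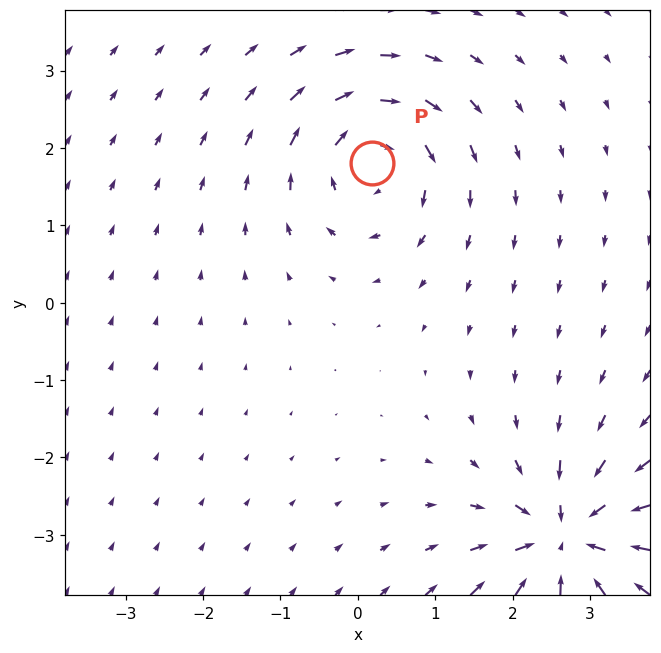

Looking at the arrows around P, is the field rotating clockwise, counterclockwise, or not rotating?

Near P at (0.2, 1.8) the arrows circulate clockwise. The curl (z-component) there is about -5; negative curl means clockwise rotation.

clockwise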